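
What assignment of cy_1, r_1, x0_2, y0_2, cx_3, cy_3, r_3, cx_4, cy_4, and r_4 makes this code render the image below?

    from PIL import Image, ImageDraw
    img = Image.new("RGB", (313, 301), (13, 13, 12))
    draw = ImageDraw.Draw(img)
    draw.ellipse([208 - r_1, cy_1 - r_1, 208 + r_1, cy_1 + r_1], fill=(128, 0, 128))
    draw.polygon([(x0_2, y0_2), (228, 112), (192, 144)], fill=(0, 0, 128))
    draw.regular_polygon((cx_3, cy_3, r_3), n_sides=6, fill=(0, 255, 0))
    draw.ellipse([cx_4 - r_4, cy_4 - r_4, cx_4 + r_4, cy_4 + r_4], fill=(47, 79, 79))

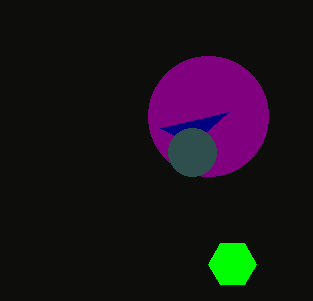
cy_1 = 116, r_1 = 60, x0_2 = 160, y0_2 = 128, cx_3 = 232, cy_3 = 264, r_3 = 24, cx_4 = 192, cy_4 = 152, r_4 = 24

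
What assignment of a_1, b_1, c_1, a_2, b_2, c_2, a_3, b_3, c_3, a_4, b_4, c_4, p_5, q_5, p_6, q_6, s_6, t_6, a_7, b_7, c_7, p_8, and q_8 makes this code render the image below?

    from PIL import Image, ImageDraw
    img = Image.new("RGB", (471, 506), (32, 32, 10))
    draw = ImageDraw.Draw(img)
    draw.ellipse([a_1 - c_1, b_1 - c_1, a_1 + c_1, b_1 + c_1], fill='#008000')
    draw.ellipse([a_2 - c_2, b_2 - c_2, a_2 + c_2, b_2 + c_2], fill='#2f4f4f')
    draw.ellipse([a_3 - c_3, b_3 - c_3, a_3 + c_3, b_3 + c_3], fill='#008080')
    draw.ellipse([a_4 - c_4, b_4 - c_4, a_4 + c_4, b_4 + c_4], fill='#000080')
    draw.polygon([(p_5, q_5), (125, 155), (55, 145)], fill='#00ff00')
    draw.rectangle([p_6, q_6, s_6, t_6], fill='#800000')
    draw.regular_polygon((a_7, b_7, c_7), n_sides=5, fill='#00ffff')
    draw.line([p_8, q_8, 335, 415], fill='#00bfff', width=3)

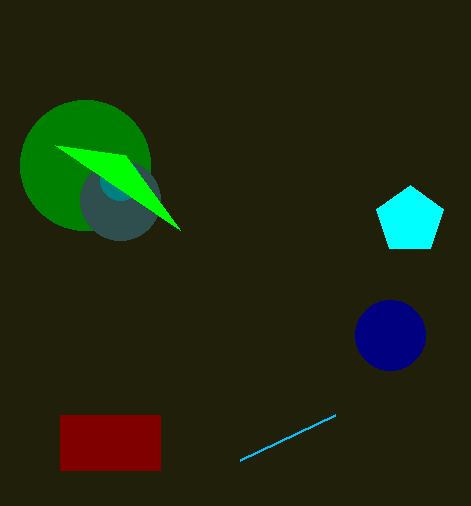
a_1 = 85, b_1 = 165, c_1 = 65, a_2 = 120, b_2 = 200, c_2 = 40, a_3 = 120, b_3 = 180, c_3 = 20, a_4 = 390, b_4 = 335, c_4 = 35, p_5 = 180, q_5 = 230, p_6 = 60, q_6 = 415, s_6 = 160, t_6 = 470, a_7 = 410, b_7 = 220, c_7 = 35, p_8 = 240, q_8 = 460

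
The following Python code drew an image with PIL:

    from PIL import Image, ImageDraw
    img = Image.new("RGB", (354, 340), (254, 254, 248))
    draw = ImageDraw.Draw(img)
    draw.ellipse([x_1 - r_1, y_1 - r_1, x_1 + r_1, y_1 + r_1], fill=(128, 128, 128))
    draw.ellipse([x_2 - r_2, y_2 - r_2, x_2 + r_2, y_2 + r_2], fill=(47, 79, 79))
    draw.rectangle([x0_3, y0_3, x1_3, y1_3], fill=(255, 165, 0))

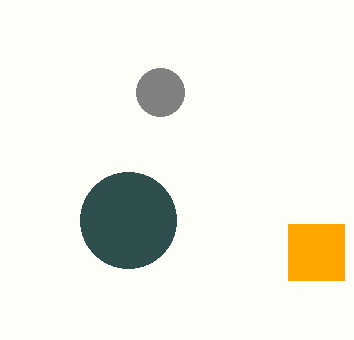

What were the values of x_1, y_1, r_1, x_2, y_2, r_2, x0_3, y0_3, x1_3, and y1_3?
x_1 = 160
y_1 = 92
r_1 = 24
x_2 = 128
y_2 = 220
r_2 = 48
x0_3 = 288
y0_3 = 224
x1_3 = 344
y1_3 = 280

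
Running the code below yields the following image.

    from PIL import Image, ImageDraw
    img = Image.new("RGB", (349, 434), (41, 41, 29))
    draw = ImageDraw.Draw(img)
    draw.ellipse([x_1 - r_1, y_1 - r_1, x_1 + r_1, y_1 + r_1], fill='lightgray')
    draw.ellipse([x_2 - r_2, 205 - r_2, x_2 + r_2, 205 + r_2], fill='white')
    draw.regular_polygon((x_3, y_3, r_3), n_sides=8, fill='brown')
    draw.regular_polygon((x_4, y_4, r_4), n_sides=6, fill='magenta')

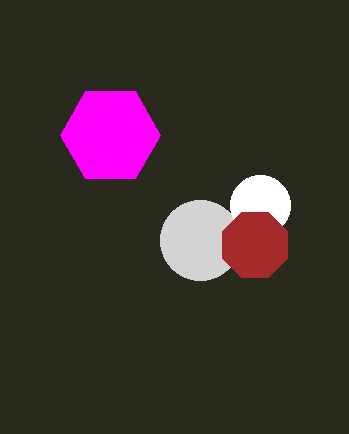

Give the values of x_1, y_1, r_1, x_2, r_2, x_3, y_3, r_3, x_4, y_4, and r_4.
x_1 = 200, y_1 = 240, r_1 = 40, x_2 = 260, r_2 = 30, x_3 = 255, y_3 = 245, r_3 = 35, x_4 = 110, y_4 = 135, r_4 = 50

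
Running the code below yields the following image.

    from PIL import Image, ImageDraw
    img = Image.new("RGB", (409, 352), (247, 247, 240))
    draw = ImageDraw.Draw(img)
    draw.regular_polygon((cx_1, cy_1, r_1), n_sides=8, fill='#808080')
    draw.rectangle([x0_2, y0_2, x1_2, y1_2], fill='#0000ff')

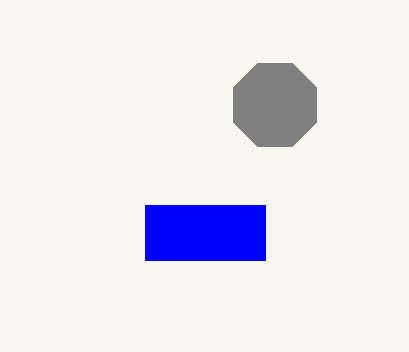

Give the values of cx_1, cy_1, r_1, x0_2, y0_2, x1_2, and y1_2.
cx_1 = 275
cy_1 = 105
r_1 = 45
x0_2 = 145
y0_2 = 205
x1_2 = 265
y1_2 = 260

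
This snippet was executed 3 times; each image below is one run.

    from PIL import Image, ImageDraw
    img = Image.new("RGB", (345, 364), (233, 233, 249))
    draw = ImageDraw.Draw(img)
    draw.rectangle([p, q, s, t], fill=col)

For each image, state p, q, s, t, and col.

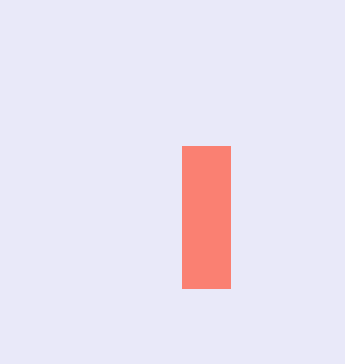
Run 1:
p = 182
q = 146
s = 230
t = 288
col = 'salmon'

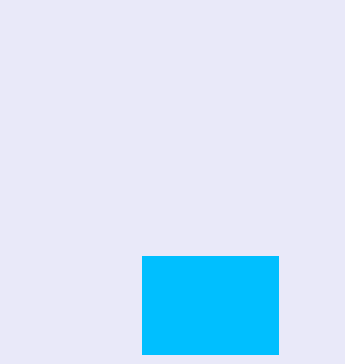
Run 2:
p = 142
q = 256
s = 278
t = 354
col = 'deepskyblue'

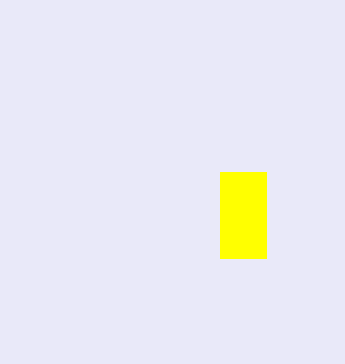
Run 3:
p = 220, q = 172, s = 266, t = 258, col = 'yellow'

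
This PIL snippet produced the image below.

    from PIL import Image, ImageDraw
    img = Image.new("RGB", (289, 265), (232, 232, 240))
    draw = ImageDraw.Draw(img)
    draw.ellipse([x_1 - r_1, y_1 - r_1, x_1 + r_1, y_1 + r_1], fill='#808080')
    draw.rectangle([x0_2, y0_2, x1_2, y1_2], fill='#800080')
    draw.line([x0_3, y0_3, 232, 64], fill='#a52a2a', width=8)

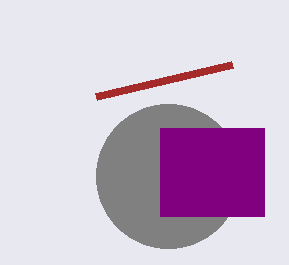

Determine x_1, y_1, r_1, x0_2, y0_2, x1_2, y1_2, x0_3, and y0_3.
x_1 = 168, y_1 = 176, r_1 = 72, x0_2 = 160, y0_2 = 128, x1_2 = 264, y1_2 = 216, x0_3 = 96, y0_3 = 96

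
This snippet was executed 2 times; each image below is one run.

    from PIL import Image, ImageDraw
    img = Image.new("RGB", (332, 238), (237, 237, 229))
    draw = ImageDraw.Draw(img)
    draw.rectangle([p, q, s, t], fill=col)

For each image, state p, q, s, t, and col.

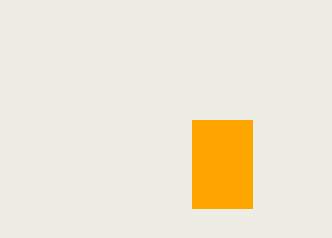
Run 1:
p = 192; q = 120; s = 252; t = 208; col = 'orange'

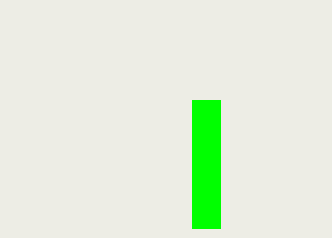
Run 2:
p = 192
q = 100
s = 220
t = 228
col = 'lime'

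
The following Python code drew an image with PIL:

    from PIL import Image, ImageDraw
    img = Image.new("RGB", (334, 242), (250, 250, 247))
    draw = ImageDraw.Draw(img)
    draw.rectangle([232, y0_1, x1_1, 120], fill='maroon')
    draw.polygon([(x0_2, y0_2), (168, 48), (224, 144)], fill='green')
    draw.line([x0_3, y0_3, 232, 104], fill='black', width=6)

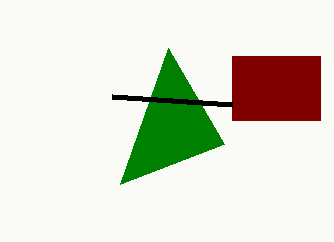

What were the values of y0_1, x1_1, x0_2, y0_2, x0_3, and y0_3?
y0_1 = 56, x1_1 = 320, x0_2 = 120, y0_2 = 184, x0_3 = 112, y0_3 = 96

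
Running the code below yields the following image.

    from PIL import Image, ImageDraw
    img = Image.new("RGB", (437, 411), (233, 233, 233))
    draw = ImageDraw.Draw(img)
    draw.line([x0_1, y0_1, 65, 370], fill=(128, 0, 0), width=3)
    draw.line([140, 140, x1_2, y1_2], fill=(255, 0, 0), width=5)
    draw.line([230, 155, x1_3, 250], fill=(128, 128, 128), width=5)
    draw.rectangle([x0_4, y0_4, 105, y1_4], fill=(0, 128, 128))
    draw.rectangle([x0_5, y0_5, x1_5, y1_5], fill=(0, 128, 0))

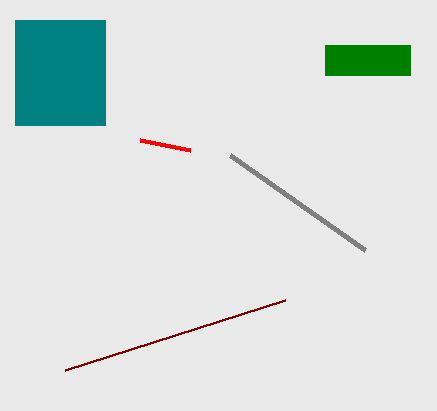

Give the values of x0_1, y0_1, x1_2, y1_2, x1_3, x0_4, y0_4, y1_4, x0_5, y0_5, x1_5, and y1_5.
x0_1 = 285, y0_1 = 300, x1_2 = 190, y1_2 = 150, x1_3 = 365, x0_4 = 15, y0_4 = 20, y1_4 = 125, x0_5 = 325, y0_5 = 45, x1_5 = 410, y1_5 = 75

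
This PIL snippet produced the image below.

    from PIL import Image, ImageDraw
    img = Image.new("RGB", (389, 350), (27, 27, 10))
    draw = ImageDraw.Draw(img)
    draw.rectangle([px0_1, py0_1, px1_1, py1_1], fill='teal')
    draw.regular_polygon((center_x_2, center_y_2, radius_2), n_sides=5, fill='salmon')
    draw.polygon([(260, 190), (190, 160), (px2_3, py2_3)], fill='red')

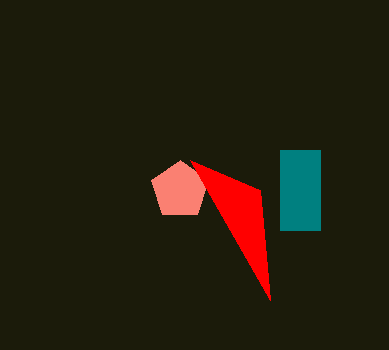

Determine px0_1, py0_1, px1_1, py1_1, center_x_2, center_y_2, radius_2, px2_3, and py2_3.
px0_1 = 280
py0_1 = 150
px1_1 = 320
py1_1 = 230
center_x_2 = 180
center_y_2 = 190
radius_2 = 30
px2_3 = 270
py2_3 = 300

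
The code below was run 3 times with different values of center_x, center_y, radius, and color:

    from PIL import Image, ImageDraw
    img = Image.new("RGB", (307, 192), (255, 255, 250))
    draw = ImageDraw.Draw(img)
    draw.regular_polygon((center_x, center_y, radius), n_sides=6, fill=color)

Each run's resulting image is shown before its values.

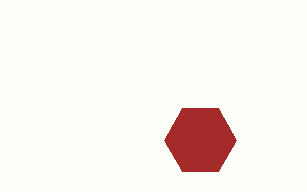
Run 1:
center_x = 200
center_y = 140
radius = 36
color = 'brown'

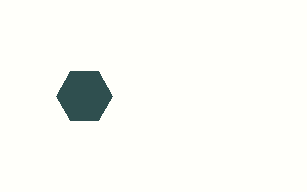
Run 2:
center_x = 84, center_y = 96, radius = 28, color = 'darkslategray'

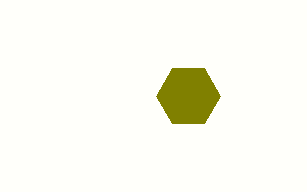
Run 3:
center_x = 188; center_y = 96; radius = 32; color = 'olive'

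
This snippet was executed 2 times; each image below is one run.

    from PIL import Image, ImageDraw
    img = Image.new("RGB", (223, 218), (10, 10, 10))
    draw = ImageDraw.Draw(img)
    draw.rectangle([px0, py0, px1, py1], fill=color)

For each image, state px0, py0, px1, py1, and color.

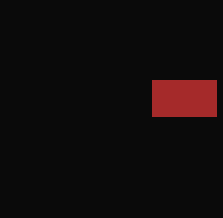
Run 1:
px0 = 152, py0 = 80, px1 = 216, py1 = 116, color = 'brown'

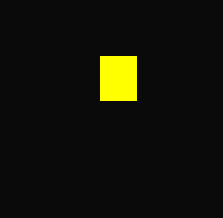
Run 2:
px0 = 100; py0 = 56; px1 = 136; py1 = 100; color = 'yellow'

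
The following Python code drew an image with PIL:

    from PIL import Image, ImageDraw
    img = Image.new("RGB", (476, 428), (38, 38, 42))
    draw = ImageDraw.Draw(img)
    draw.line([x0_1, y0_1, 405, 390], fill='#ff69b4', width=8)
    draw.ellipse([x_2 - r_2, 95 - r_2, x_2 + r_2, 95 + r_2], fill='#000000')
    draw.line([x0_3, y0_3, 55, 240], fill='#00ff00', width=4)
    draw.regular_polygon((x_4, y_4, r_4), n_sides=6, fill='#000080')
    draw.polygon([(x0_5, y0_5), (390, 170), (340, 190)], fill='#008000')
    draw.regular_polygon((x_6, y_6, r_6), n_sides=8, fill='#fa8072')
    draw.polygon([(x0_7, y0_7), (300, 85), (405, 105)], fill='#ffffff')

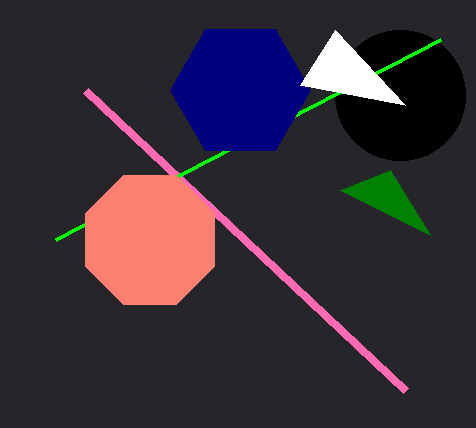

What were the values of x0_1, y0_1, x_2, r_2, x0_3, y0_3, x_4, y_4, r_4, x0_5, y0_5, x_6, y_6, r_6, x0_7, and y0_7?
x0_1 = 85; y0_1 = 90; x_2 = 400; r_2 = 65; x0_3 = 440; y0_3 = 40; x_4 = 240; y_4 = 90; r_4 = 70; x0_5 = 430; y0_5 = 235; x_6 = 150; y_6 = 240; r_6 = 70; x0_7 = 335; y0_7 = 30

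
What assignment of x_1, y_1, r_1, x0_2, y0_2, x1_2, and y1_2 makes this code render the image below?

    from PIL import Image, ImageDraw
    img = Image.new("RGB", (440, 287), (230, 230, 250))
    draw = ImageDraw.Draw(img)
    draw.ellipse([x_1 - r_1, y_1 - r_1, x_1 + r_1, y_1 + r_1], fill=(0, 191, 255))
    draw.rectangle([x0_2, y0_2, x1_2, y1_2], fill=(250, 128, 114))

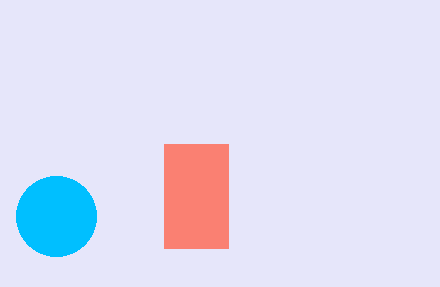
x_1 = 56, y_1 = 216, r_1 = 40, x0_2 = 164, y0_2 = 144, x1_2 = 228, y1_2 = 248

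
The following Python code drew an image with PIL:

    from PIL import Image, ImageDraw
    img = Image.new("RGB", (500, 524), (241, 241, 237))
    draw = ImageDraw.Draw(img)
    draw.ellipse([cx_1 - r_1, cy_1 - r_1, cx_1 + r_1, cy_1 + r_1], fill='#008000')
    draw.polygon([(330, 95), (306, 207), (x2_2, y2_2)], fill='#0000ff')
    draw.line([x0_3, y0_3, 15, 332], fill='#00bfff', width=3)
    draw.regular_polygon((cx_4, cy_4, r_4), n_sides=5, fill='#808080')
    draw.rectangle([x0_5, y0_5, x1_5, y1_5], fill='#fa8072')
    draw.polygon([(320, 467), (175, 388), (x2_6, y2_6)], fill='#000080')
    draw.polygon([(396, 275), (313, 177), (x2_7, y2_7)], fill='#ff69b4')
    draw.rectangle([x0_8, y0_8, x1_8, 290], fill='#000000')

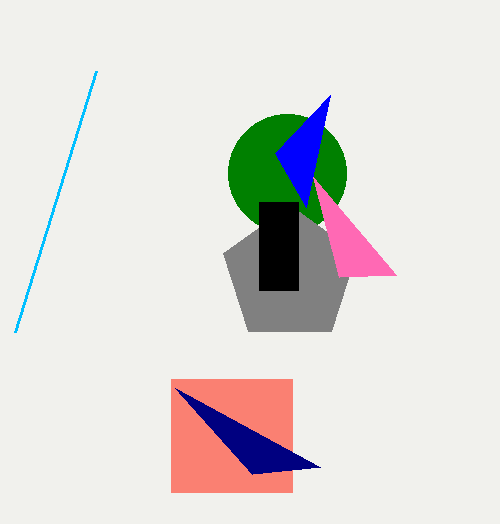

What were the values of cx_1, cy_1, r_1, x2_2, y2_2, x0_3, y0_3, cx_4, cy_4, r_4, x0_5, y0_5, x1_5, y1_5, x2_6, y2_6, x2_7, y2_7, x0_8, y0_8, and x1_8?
cx_1 = 287; cy_1 = 173; r_1 = 59; x2_2 = 275; y2_2 = 153; x0_3 = 96; y0_3 = 71; cx_4 = 290; cy_4 = 275; r_4 = 70; x0_5 = 171; y0_5 = 379; x1_5 = 292; y1_5 = 492; x2_6 = 252; y2_6 = 474; x2_7 = 339; y2_7 = 277; x0_8 = 259; y0_8 = 202; x1_8 = 298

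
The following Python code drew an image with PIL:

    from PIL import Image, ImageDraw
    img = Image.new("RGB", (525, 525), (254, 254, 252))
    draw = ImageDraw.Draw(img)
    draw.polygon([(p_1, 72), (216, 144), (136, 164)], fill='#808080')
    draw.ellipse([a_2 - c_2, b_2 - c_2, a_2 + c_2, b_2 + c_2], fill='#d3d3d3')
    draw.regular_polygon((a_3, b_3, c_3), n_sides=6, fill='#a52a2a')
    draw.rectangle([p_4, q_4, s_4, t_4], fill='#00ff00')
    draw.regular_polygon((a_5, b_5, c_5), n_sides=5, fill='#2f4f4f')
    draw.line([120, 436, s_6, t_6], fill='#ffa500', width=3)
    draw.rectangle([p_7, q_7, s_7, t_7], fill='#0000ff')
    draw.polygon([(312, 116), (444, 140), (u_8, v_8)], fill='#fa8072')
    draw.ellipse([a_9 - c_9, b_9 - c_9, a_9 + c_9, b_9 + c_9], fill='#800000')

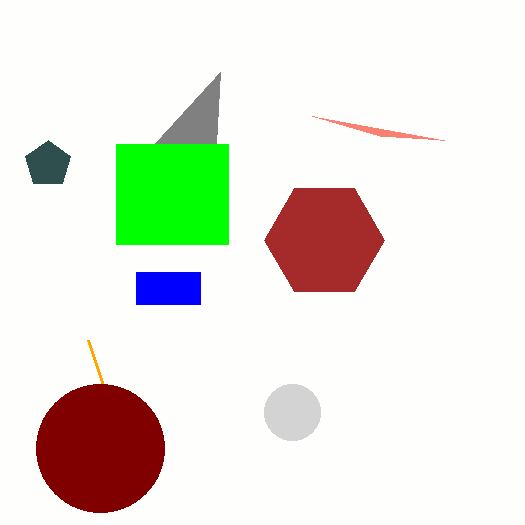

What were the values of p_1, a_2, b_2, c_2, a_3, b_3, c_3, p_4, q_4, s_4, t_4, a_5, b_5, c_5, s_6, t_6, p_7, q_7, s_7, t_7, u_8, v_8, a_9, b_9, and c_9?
p_1 = 220
a_2 = 292
b_2 = 412
c_2 = 28
a_3 = 324
b_3 = 240
c_3 = 60
p_4 = 116
q_4 = 144
s_4 = 228
t_4 = 244
a_5 = 48
b_5 = 164
c_5 = 24
s_6 = 88
t_6 = 340
p_7 = 136
q_7 = 272
s_7 = 200
t_7 = 304
u_8 = 380
v_8 = 136
a_9 = 100
b_9 = 448
c_9 = 64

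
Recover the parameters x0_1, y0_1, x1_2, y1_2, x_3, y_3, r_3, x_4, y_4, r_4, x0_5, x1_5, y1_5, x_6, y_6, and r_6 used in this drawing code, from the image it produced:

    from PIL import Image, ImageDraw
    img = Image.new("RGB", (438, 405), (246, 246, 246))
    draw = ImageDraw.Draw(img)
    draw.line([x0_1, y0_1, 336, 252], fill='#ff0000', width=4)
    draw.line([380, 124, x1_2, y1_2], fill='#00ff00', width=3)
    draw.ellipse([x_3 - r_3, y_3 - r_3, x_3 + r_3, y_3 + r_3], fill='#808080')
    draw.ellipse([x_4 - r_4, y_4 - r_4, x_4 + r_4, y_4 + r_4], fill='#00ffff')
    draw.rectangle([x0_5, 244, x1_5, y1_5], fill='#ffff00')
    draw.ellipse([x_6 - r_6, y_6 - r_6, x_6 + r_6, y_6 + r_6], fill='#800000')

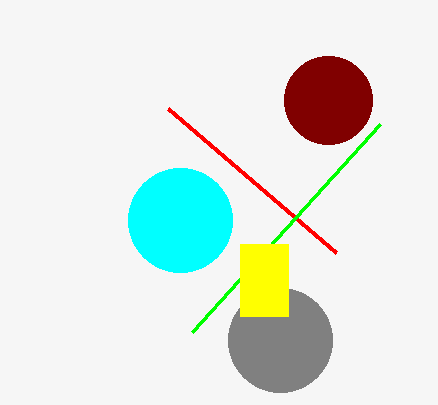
x0_1 = 168; y0_1 = 108; x1_2 = 192; y1_2 = 332; x_3 = 280; y_3 = 340; r_3 = 52; x_4 = 180; y_4 = 220; r_4 = 52; x0_5 = 240; x1_5 = 288; y1_5 = 316; x_6 = 328; y_6 = 100; r_6 = 44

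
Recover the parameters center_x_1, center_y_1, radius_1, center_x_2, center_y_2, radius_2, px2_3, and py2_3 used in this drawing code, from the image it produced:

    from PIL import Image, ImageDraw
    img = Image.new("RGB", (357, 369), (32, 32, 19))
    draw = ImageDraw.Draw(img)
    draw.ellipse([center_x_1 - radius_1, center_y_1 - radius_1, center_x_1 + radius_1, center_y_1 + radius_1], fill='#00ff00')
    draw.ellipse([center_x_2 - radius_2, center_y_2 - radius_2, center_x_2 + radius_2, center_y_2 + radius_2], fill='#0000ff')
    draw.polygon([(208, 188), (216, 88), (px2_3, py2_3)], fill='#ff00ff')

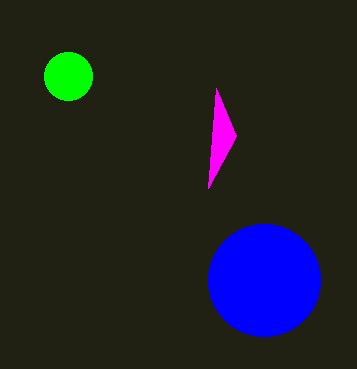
center_x_1 = 68
center_y_1 = 76
radius_1 = 24
center_x_2 = 264
center_y_2 = 280
radius_2 = 56
px2_3 = 236
py2_3 = 136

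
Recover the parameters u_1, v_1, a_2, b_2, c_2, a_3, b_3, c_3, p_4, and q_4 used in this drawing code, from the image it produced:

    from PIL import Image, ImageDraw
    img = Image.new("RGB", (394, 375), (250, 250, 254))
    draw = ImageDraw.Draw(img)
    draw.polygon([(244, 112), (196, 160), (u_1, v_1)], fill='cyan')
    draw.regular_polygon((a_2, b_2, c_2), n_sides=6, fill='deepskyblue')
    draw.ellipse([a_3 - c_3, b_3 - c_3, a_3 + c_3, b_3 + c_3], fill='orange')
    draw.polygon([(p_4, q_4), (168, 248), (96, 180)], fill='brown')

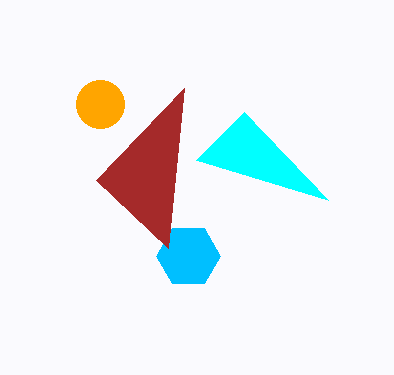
u_1 = 328
v_1 = 200
a_2 = 188
b_2 = 256
c_2 = 32
a_3 = 100
b_3 = 104
c_3 = 24
p_4 = 184
q_4 = 88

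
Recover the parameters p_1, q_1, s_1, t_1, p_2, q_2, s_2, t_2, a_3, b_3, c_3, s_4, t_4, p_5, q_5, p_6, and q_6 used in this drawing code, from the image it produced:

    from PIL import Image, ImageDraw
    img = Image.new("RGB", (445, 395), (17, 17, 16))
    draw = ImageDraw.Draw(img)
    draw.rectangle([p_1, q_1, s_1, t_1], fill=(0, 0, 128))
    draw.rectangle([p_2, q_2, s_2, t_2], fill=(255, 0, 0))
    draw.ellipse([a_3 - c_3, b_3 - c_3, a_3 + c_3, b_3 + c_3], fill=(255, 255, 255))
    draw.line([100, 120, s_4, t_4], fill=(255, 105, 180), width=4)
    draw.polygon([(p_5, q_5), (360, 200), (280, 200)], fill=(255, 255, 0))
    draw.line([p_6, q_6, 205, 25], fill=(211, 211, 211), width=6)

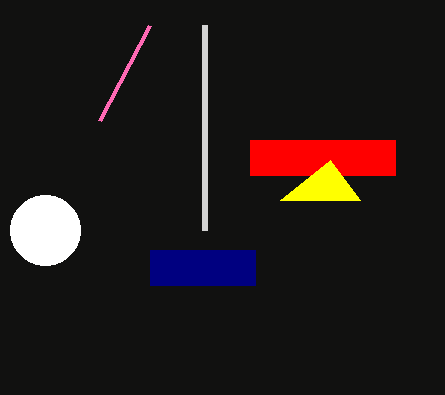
p_1 = 150, q_1 = 250, s_1 = 255, t_1 = 285, p_2 = 250, q_2 = 140, s_2 = 395, t_2 = 175, a_3 = 45, b_3 = 230, c_3 = 35, s_4 = 150, t_4 = 25, p_5 = 330, q_5 = 160, p_6 = 205, q_6 = 230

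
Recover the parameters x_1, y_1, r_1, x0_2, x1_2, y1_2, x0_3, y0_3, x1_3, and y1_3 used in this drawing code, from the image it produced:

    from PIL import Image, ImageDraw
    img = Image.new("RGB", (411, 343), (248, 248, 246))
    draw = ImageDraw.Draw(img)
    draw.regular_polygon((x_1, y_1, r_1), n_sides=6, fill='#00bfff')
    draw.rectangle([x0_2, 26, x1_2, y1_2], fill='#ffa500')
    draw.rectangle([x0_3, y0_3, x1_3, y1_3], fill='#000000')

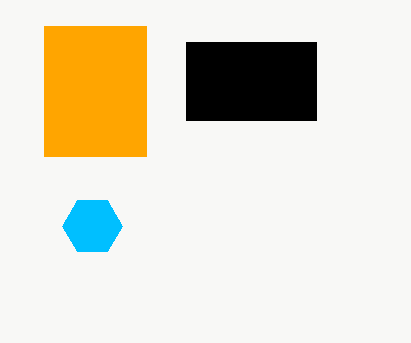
x_1 = 92
y_1 = 226
r_1 = 30
x0_2 = 44
x1_2 = 146
y1_2 = 156
x0_3 = 186
y0_3 = 42
x1_3 = 316
y1_3 = 120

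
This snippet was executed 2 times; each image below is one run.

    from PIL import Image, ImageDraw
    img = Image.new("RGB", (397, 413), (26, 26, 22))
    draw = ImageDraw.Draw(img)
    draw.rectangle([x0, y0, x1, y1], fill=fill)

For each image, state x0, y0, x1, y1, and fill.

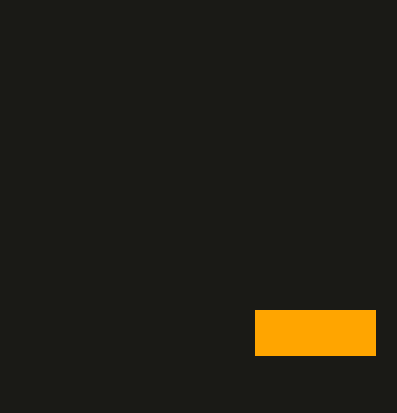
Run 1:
x0 = 255
y0 = 310
x1 = 375
y1 = 355
fill = 'orange'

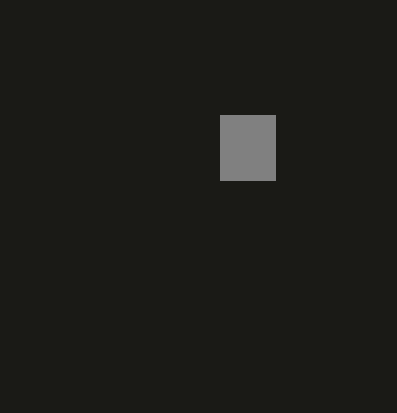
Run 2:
x0 = 220
y0 = 115
x1 = 275
y1 = 180
fill = 'gray'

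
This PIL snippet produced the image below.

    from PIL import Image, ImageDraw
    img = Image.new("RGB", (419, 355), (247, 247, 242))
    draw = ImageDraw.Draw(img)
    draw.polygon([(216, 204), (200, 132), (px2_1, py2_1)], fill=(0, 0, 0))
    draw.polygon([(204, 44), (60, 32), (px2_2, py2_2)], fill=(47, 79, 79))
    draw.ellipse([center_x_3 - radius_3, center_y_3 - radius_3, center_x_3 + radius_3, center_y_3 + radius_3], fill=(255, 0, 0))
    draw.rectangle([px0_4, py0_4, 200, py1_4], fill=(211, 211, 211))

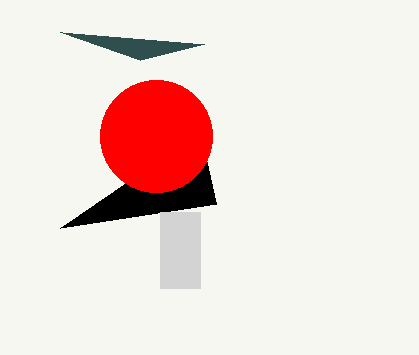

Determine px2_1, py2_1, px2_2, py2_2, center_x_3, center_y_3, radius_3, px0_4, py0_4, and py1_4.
px2_1 = 60
py2_1 = 228
px2_2 = 140
py2_2 = 60
center_x_3 = 156
center_y_3 = 136
radius_3 = 56
px0_4 = 160
py0_4 = 212
py1_4 = 288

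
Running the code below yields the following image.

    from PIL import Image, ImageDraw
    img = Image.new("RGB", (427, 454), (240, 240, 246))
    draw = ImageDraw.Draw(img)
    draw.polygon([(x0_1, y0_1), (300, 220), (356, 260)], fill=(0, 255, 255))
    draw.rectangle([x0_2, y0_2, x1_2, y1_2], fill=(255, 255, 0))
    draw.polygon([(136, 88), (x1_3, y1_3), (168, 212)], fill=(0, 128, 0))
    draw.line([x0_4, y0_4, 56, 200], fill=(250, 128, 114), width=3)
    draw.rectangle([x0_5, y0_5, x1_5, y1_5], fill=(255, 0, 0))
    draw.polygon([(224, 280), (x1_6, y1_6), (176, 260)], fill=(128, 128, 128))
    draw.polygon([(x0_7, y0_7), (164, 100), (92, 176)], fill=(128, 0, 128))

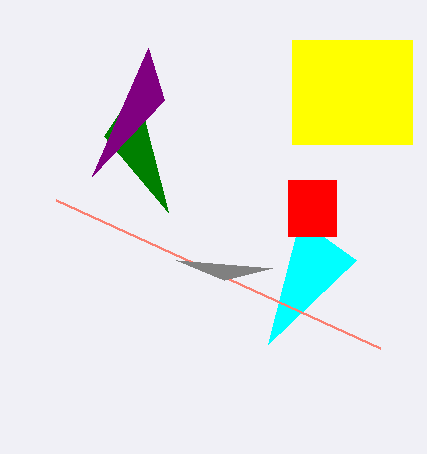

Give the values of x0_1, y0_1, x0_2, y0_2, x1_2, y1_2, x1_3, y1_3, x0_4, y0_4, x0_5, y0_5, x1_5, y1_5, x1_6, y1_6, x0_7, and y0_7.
x0_1 = 268
y0_1 = 344
x0_2 = 292
y0_2 = 40
x1_2 = 412
y1_2 = 144
x1_3 = 104
y1_3 = 136
x0_4 = 380
y0_4 = 348
x0_5 = 288
y0_5 = 180
x1_5 = 336
y1_5 = 236
x1_6 = 272
y1_6 = 268
x0_7 = 148
y0_7 = 48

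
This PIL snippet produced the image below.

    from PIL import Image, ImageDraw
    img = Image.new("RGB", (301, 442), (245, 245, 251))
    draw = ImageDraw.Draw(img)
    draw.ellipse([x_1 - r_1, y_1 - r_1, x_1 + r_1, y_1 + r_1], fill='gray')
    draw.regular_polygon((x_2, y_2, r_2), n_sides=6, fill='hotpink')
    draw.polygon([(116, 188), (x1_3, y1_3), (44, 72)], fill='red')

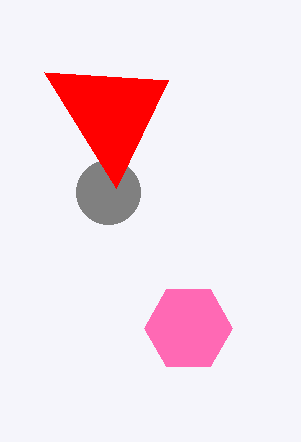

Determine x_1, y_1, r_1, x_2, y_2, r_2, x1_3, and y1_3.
x_1 = 108
y_1 = 192
r_1 = 32
x_2 = 188
y_2 = 328
r_2 = 44
x1_3 = 168
y1_3 = 80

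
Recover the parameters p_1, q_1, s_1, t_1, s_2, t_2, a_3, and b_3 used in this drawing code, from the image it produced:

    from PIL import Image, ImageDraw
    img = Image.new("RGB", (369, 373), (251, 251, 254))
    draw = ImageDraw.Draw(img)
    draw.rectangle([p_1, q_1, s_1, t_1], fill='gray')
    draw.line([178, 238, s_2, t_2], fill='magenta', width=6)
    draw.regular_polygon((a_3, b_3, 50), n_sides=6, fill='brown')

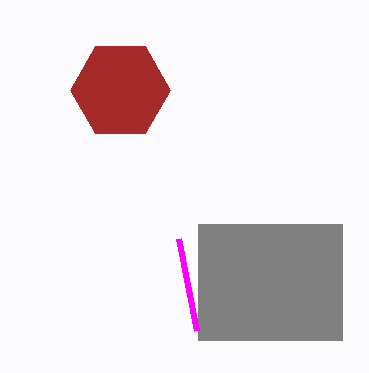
p_1 = 198, q_1 = 224, s_1 = 342, t_1 = 340, s_2 = 196, t_2 = 330, a_3 = 120, b_3 = 90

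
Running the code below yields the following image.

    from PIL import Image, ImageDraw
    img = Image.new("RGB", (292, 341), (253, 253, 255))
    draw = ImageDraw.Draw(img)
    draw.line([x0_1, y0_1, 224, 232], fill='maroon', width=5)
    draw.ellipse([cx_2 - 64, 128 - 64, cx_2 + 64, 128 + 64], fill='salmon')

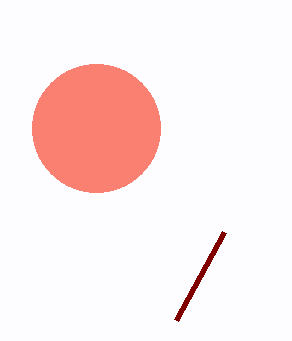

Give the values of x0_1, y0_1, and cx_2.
x0_1 = 176
y0_1 = 320
cx_2 = 96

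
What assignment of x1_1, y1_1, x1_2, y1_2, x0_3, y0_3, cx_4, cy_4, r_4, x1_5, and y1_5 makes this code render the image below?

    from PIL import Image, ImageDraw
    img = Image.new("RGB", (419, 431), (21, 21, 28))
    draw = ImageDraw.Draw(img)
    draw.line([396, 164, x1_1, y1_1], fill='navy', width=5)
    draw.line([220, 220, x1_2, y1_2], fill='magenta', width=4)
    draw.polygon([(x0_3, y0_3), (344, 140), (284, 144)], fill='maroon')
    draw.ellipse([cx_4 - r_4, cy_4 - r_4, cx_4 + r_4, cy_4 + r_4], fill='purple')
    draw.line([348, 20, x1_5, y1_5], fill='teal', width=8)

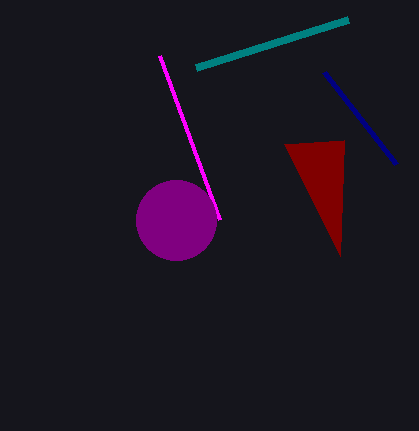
x1_1 = 324
y1_1 = 72
x1_2 = 160
y1_2 = 56
x0_3 = 340
y0_3 = 256
cx_4 = 176
cy_4 = 220
r_4 = 40
x1_5 = 196
y1_5 = 68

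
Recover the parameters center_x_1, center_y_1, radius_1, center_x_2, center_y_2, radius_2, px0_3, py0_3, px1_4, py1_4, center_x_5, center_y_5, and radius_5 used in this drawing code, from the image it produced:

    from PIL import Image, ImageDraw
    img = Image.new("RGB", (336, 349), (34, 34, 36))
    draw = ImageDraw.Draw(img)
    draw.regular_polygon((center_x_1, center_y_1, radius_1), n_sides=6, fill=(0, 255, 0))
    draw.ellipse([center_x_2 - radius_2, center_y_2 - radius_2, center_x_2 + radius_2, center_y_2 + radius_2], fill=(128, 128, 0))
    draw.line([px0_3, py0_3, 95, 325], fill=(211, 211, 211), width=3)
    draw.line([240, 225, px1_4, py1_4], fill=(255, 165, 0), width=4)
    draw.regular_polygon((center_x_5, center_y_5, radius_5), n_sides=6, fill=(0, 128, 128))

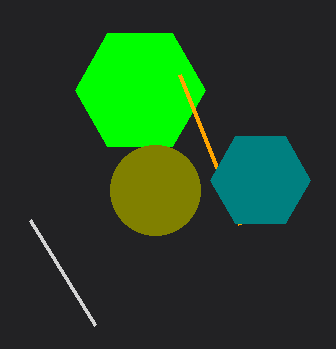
center_x_1 = 140, center_y_1 = 90, radius_1 = 65, center_x_2 = 155, center_y_2 = 190, radius_2 = 45, px0_3 = 30, py0_3 = 220, px1_4 = 180, py1_4 = 75, center_x_5 = 260, center_y_5 = 180, radius_5 = 50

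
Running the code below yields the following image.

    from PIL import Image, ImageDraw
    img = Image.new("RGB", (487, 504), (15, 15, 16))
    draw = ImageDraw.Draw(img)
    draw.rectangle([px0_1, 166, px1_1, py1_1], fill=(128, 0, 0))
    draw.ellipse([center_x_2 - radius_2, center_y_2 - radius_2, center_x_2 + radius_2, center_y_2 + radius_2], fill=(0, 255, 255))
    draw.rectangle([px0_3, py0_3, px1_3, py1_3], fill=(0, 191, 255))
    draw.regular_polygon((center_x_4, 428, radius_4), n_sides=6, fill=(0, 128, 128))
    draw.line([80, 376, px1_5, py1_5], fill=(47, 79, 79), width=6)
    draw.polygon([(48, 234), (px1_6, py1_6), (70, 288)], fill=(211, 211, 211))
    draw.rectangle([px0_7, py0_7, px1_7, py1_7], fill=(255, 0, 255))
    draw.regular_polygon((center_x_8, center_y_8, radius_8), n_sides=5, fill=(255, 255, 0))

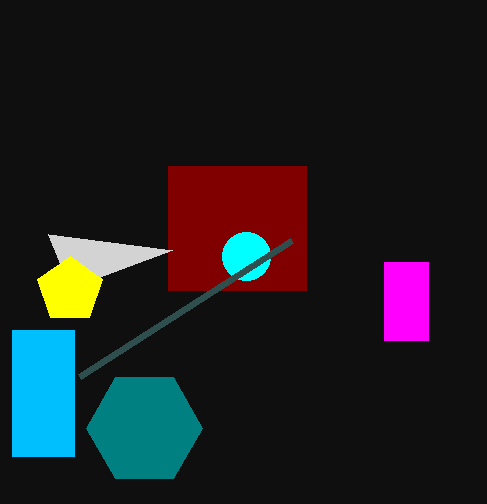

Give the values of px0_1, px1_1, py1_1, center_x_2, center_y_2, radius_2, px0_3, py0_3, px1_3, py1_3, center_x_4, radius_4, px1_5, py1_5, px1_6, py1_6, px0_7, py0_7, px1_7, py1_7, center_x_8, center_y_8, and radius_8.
px0_1 = 168; px1_1 = 306; py1_1 = 290; center_x_2 = 246; center_y_2 = 256; radius_2 = 24; px0_3 = 12; py0_3 = 330; px1_3 = 74; py1_3 = 456; center_x_4 = 144; radius_4 = 58; px1_5 = 292; py1_5 = 240; px1_6 = 172; py1_6 = 250; px0_7 = 384; py0_7 = 262; px1_7 = 428; py1_7 = 340; center_x_8 = 70; center_y_8 = 290; radius_8 = 34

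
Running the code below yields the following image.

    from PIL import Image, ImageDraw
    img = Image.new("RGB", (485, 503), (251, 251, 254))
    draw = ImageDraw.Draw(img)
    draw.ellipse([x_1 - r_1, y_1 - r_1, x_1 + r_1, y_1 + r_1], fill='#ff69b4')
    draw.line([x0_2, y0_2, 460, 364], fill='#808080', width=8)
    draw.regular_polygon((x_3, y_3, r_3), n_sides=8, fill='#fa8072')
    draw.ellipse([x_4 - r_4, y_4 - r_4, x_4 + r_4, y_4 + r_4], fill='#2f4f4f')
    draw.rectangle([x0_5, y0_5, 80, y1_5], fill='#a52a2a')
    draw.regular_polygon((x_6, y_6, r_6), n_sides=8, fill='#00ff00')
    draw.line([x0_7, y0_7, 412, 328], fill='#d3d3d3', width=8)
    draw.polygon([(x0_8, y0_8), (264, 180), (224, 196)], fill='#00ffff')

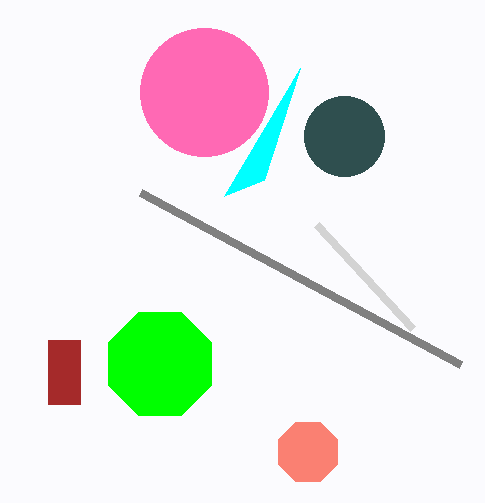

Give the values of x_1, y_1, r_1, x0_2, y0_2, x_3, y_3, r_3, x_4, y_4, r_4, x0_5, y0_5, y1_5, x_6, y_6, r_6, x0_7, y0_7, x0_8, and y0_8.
x_1 = 204, y_1 = 92, r_1 = 64, x0_2 = 140, y0_2 = 192, x_3 = 308, y_3 = 452, r_3 = 32, x_4 = 344, y_4 = 136, r_4 = 40, x0_5 = 48, y0_5 = 340, y1_5 = 404, x_6 = 160, y_6 = 364, r_6 = 56, x0_7 = 316, y0_7 = 224, x0_8 = 300, y0_8 = 68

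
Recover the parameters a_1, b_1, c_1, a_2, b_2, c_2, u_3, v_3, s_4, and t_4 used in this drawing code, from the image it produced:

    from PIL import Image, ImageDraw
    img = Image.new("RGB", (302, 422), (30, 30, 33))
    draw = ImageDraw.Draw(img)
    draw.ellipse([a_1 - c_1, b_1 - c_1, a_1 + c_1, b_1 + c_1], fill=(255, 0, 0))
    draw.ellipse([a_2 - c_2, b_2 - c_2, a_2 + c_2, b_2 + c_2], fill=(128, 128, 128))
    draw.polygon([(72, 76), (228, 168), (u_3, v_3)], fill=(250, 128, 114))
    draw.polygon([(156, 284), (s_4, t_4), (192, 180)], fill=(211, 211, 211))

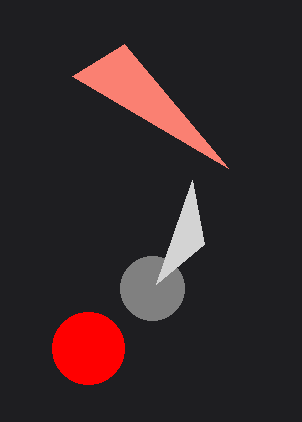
a_1 = 88
b_1 = 348
c_1 = 36
a_2 = 152
b_2 = 288
c_2 = 32
u_3 = 124
v_3 = 44
s_4 = 204
t_4 = 244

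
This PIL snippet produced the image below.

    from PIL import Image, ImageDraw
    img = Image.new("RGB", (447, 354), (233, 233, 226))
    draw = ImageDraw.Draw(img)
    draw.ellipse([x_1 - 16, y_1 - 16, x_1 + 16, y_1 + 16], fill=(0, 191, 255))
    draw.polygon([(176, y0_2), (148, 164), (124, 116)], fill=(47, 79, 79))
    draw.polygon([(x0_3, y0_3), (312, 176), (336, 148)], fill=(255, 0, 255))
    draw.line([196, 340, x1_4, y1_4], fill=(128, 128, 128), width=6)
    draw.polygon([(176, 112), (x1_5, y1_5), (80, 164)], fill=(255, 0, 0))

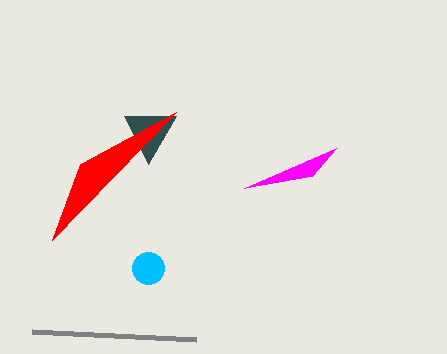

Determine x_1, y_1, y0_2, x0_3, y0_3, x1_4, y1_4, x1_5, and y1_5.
x_1 = 148; y_1 = 268; y0_2 = 116; x0_3 = 244; y0_3 = 188; x1_4 = 32; y1_4 = 332; x1_5 = 52; y1_5 = 240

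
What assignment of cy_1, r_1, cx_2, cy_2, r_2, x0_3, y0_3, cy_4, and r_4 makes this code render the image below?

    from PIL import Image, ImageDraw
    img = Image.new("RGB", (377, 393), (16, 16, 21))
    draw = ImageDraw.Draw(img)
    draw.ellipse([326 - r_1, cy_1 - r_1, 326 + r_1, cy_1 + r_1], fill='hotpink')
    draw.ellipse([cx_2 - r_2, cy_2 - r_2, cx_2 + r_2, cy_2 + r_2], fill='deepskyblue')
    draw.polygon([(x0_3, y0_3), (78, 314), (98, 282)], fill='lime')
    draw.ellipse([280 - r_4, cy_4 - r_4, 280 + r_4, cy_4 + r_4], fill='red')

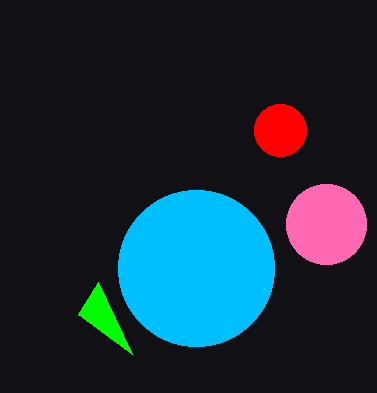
cy_1 = 224; r_1 = 40; cx_2 = 196; cy_2 = 268; r_2 = 78; x0_3 = 132; y0_3 = 354; cy_4 = 130; r_4 = 26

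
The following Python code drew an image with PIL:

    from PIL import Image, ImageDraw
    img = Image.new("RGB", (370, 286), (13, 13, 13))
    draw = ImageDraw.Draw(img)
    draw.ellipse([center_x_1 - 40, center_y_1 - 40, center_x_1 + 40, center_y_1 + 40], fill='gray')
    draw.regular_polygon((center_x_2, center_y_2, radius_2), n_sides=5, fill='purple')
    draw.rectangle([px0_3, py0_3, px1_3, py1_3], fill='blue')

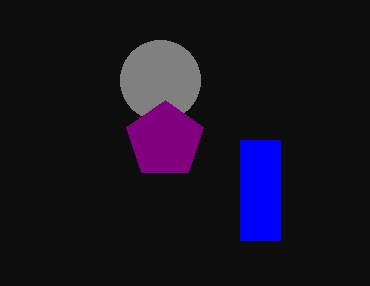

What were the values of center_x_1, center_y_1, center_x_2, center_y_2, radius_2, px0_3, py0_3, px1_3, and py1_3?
center_x_1 = 160, center_y_1 = 80, center_x_2 = 165, center_y_2 = 140, radius_2 = 40, px0_3 = 240, py0_3 = 140, px1_3 = 280, py1_3 = 240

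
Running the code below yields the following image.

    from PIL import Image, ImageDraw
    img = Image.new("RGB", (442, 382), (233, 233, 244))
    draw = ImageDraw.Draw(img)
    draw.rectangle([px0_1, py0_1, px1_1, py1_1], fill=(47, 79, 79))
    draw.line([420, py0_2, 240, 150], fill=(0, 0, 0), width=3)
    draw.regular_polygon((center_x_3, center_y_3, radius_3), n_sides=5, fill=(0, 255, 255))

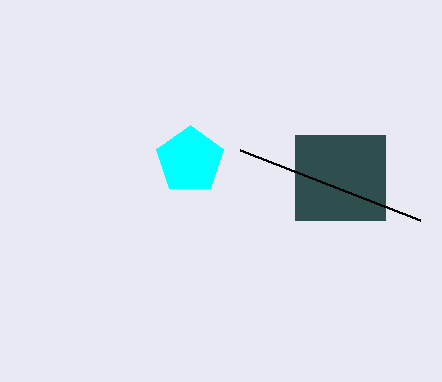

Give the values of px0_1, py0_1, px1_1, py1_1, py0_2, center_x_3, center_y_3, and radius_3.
px0_1 = 295; py0_1 = 135; px1_1 = 385; py1_1 = 220; py0_2 = 220; center_x_3 = 190; center_y_3 = 160; radius_3 = 35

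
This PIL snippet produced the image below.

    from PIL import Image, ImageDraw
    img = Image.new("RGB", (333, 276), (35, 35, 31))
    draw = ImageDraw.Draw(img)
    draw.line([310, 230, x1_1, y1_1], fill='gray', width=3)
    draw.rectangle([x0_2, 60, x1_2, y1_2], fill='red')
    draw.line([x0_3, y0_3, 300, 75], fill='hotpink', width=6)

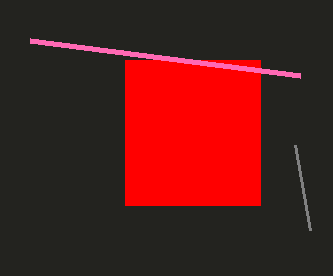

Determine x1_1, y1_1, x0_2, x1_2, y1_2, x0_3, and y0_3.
x1_1 = 295, y1_1 = 145, x0_2 = 125, x1_2 = 260, y1_2 = 205, x0_3 = 30, y0_3 = 40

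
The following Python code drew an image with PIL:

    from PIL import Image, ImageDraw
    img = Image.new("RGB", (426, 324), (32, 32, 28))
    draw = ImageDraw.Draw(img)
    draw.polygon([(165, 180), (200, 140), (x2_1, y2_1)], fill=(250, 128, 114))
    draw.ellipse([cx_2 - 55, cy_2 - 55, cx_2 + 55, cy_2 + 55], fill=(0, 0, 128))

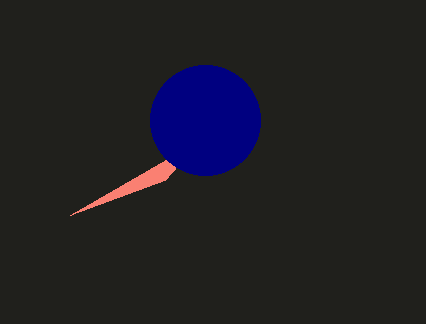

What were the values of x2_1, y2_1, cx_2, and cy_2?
x2_1 = 70; y2_1 = 215; cx_2 = 205; cy_2 = 120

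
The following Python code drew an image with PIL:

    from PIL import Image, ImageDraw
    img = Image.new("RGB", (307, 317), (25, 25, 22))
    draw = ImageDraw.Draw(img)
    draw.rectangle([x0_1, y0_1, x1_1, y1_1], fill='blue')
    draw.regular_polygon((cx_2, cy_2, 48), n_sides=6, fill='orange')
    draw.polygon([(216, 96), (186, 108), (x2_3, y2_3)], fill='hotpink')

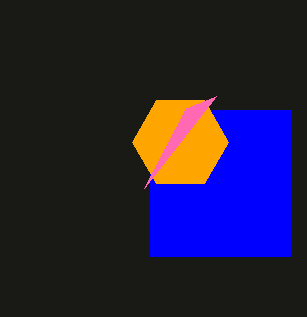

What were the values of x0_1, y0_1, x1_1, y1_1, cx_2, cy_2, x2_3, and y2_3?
x0_1 = 150
y0_1 = 110
x1_1 = 290
y1_1 = 256
cx_2 = 180
cy_2 = 142
x2_3 = 144
y2_3 = 188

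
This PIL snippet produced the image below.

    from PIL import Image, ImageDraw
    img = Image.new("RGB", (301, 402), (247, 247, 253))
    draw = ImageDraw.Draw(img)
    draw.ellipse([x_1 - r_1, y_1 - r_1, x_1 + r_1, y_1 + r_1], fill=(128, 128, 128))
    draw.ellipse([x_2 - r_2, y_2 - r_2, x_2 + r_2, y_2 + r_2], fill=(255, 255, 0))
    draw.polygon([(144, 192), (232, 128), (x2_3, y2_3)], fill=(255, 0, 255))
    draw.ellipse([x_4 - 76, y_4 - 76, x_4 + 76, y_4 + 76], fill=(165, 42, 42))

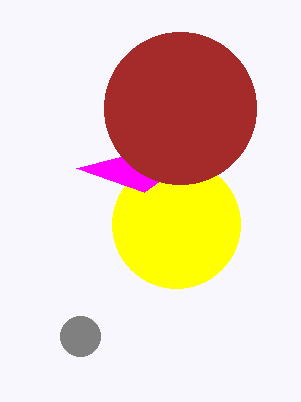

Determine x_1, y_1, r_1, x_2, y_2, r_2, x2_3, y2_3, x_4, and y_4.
x_1 = 80
y_1 = 336
r_1 = 20
x_2 = 176
y_2 = 224
r_2 = 64
x2_3 = 76
y2_3 = 168
x_4 = 180
y_4 = 108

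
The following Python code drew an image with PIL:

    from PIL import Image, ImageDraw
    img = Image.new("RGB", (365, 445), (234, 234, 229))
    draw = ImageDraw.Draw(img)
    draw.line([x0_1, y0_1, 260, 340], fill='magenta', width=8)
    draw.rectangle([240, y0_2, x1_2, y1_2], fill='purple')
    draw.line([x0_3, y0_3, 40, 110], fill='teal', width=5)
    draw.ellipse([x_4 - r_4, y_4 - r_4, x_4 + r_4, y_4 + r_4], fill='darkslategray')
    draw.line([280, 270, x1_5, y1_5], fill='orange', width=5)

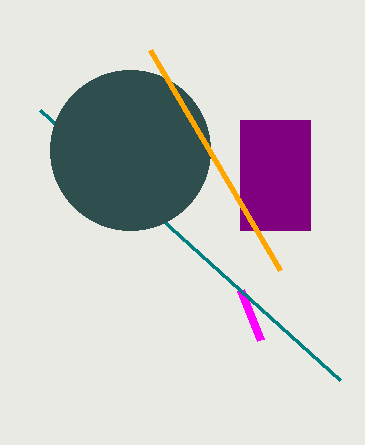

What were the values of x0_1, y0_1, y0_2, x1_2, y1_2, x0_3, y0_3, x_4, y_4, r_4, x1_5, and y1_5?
x0_1 = 240
y0_1 = 290
y0_2 = 120
x1_2 = 310
y1_2 = 230
x0_3 = 340
y0_3 = 380
x_4 = 130
y_4 = 150
r_4 = 80
x1_5 = 150
y1_5 = 50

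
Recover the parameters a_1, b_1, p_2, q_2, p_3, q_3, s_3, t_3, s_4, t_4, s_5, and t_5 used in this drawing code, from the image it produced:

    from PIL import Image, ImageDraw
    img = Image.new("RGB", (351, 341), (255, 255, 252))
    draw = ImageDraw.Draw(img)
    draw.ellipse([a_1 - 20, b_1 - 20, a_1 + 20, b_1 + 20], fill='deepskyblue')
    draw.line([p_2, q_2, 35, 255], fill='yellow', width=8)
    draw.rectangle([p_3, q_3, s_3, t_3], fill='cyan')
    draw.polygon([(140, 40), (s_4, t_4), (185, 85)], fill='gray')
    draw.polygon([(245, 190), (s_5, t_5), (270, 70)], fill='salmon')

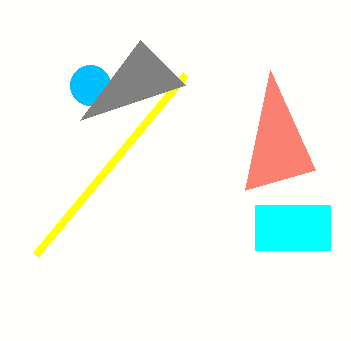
a_1 = 90; b_1 = 85; p_2 = 185; q_2 = 75; p_3 = 255; q_3 = 205; s_3 = 330; t_3 = 250; s_4 = 80; t_4 = 120; s_5 = 315; t_5 = 170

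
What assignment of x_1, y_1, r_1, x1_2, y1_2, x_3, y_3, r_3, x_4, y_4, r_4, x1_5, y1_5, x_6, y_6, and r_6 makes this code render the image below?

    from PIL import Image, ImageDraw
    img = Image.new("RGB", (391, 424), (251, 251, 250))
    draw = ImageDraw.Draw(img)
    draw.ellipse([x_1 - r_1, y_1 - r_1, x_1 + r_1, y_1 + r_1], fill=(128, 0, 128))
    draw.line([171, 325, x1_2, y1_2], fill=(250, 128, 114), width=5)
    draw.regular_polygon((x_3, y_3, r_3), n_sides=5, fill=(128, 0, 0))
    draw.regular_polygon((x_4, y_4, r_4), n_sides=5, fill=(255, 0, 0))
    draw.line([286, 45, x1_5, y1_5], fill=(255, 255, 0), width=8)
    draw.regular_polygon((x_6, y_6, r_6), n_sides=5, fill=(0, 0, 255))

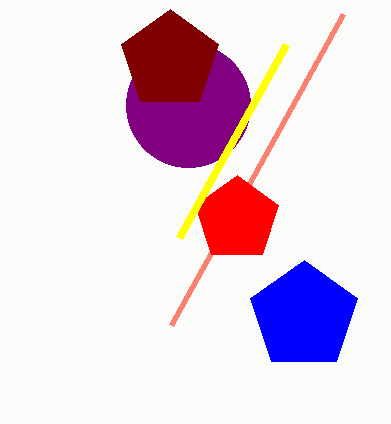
x_1 = 188
y_1 = 105
r_1 = 62
x1_2 = 343
y1_2 = 14
x_3 = 170
y_3 = 60
r_3 = 51
x_4 = 237
y_4 = 219
r_4 = 44
x1_5 = 179
y1_5 = 238
x_6 = 304
y_6 = 316
r_6 = 56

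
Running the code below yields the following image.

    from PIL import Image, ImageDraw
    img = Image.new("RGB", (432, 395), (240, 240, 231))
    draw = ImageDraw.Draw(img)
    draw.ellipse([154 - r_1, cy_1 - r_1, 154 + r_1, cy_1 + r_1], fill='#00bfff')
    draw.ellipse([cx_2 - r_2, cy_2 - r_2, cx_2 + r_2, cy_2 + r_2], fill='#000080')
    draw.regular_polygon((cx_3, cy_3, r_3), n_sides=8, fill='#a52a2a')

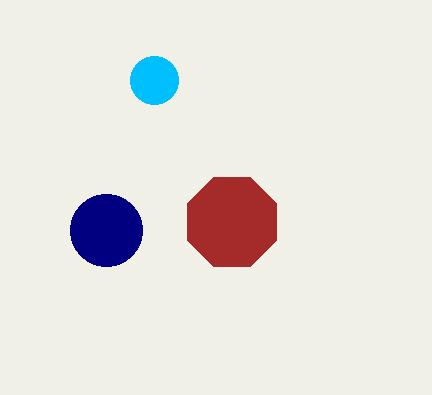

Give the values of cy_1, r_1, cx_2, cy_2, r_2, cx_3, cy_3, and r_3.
cy_1 = 80, r_1 = 24, cx_2 = 106, cy_2 = 230, r_2 = 36, cx_3 = 232, cy_3 = 222, r_3 = 48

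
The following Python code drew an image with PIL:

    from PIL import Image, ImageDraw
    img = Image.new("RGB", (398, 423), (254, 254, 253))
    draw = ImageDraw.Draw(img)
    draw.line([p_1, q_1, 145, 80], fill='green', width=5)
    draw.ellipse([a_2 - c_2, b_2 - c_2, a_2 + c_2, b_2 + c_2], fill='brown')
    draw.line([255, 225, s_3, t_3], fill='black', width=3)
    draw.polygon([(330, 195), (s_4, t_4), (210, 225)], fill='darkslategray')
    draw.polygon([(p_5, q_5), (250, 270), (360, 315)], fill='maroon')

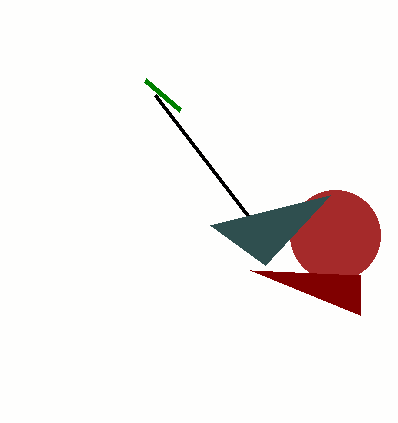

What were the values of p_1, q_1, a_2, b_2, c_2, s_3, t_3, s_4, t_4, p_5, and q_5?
p_1 = 180; q_1 = 110; a_2 = 335; b_2 = 235; c_2 = 45; s_3 = 155; t_3 = 95; s_4 = 265; t_4 = 265; p_5 = 360; q_5 = 275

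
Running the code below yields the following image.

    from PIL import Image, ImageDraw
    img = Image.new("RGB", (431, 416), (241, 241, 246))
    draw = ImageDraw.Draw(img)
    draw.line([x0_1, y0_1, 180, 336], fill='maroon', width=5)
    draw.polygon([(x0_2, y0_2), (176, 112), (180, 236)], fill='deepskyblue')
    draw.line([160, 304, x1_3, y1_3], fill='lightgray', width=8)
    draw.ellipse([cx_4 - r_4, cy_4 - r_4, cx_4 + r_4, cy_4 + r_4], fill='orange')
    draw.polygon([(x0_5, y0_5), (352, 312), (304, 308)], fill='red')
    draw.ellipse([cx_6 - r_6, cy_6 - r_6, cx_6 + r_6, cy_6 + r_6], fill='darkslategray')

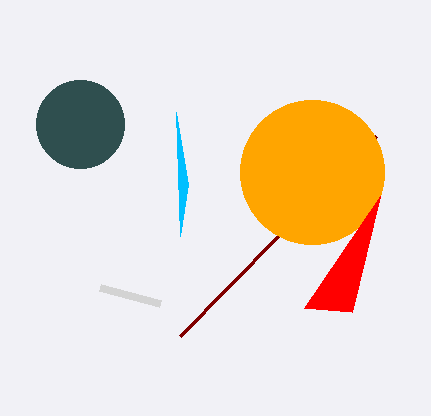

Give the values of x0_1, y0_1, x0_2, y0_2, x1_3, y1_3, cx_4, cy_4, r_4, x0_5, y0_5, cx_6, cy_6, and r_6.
x0_1 = 376, y0_1 = 136, x0_2 = 188, y0_2 = 184, x1_3 = 100, y1_3 = 288, cx_4 = 312, cy_4 = 172, r_4 = 72, x0_5 = 380, y0_5 = 196, cx_6 = 80, cy_6 = 124, r_6 = 44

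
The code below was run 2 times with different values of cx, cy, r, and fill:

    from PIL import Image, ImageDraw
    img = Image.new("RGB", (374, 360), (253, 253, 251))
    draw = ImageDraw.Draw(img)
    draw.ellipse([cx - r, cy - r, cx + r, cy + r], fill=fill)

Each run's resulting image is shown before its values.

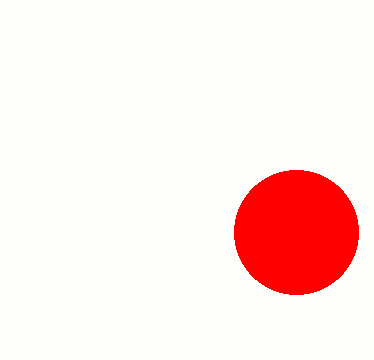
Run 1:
cx = 296; cy = 232; r = 62; fill = 'red'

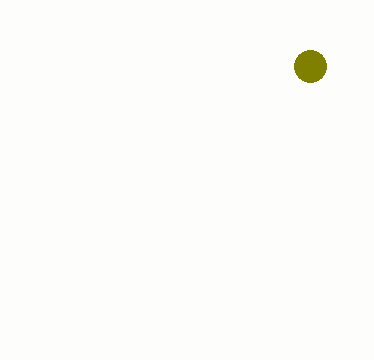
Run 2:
cx = 310, cy = 66, r = 16, fill = 'olive'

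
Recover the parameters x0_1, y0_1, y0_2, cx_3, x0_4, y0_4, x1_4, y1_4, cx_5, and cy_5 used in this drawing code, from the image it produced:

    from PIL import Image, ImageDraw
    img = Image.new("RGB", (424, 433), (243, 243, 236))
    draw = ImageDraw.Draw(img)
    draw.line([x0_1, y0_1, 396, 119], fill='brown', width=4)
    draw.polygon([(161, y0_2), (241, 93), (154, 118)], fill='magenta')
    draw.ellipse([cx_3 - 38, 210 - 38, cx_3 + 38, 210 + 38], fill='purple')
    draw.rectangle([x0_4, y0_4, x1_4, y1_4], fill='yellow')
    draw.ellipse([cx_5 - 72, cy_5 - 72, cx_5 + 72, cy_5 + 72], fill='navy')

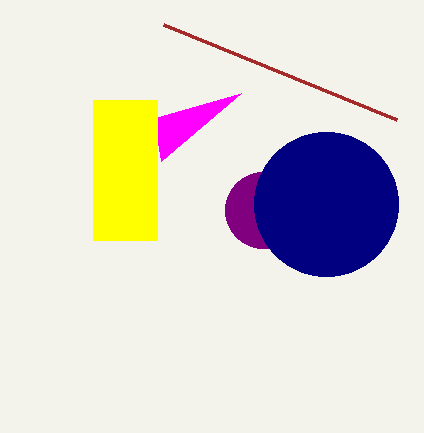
x0_1 = 163, y0_1 = 24, y0_2 = 161, cx_3 = 263, x0_4 = 93, y0_4 = 100, x1_4 = 157, y1_4 = 240, cx_5 = 326, cy_5 = 204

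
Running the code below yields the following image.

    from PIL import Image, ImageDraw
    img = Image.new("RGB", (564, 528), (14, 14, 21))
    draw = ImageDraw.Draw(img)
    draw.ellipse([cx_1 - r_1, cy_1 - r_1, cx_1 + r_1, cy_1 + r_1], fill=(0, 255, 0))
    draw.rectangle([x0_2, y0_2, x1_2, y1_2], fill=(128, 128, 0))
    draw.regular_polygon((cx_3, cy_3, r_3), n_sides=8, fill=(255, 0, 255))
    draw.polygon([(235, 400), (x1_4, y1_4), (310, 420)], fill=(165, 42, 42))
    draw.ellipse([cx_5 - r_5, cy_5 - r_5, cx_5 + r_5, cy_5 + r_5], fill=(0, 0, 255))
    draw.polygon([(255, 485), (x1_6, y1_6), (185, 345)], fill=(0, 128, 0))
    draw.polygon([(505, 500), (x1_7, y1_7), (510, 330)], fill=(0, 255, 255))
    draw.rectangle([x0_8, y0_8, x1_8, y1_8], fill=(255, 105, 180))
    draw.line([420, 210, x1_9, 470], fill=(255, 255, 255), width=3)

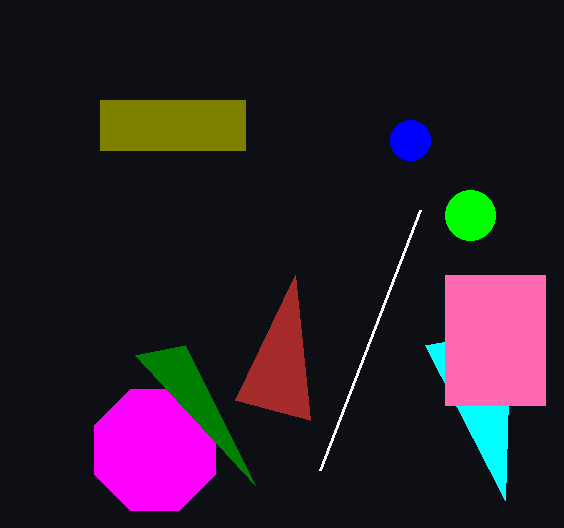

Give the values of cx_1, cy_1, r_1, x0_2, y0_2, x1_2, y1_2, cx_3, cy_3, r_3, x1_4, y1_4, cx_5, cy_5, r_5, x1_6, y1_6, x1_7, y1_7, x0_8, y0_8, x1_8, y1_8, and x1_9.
cx_1 = 470, cy_1 = 215, r_1 = 25, x0_2 = 100, y0_2 = 100, x1_2 = 245, y1_2 = 150, cx_3 = 155, cy_3 = 450, r_3 = 65, x1_4 = 295, y1_4 = 275, cx_5 = 410, cy_5 = 140, r_5 = 20, x1_6 = 135, y1_6 = 355, x1_7 = 425, y1_7 = 345, x0_8 = 445, y0_8 = 275, x1_8 = 545, y1_8 = 405, x1_9 = 320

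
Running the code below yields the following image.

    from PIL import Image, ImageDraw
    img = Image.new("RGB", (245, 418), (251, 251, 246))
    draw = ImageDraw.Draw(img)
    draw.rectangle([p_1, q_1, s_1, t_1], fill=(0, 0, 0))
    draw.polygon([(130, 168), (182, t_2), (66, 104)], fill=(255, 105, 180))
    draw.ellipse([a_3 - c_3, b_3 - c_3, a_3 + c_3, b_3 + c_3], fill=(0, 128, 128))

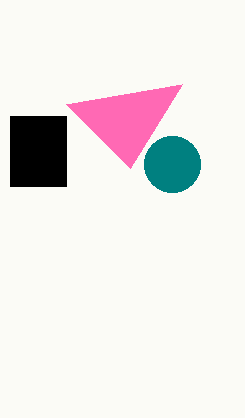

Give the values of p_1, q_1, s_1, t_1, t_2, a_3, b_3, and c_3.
p_1 = 10
q_1 = 116
s_1 = 66
t_1 = 186
t_2 = 84
a_3 = 172
b_3 = 164
c_3 = 28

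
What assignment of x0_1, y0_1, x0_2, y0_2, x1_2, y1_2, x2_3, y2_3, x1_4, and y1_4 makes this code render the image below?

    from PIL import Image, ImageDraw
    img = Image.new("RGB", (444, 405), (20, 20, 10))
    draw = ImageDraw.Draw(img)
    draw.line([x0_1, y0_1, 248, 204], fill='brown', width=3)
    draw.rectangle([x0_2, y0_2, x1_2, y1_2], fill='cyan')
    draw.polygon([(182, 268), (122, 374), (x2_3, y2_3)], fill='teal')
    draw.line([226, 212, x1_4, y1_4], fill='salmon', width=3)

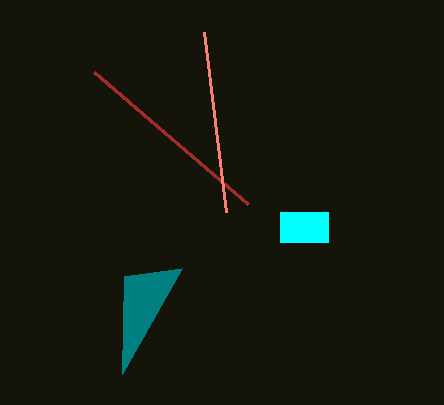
x0_1 = 94, y0_1 = 72, x0_2 = 280, y0_2 = 212, x1_2 = 328, y1_2 = 242, x2_3 = 124, y2_3 = 276, x1_4 = 204, y1_4 = 32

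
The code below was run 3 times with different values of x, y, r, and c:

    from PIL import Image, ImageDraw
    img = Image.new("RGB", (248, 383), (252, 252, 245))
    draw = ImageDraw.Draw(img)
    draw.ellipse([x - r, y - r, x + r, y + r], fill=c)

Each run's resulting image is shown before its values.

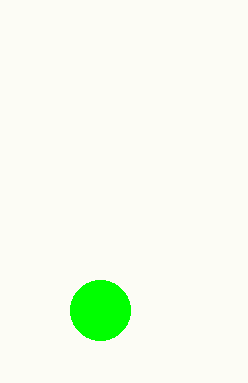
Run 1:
x = 100; y = 310; r = 30; c = 'lime'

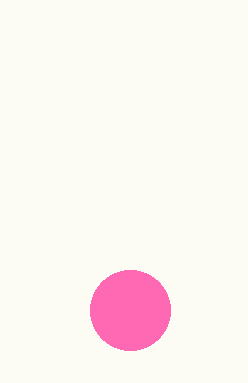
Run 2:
x = 130
y = 310
r = 40
c = 'hotpink'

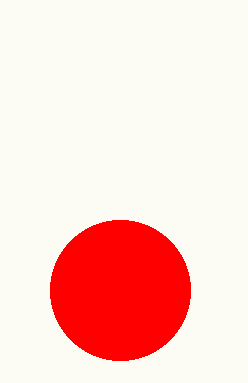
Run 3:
x = 120; y = 290; r = 70; c = 'red'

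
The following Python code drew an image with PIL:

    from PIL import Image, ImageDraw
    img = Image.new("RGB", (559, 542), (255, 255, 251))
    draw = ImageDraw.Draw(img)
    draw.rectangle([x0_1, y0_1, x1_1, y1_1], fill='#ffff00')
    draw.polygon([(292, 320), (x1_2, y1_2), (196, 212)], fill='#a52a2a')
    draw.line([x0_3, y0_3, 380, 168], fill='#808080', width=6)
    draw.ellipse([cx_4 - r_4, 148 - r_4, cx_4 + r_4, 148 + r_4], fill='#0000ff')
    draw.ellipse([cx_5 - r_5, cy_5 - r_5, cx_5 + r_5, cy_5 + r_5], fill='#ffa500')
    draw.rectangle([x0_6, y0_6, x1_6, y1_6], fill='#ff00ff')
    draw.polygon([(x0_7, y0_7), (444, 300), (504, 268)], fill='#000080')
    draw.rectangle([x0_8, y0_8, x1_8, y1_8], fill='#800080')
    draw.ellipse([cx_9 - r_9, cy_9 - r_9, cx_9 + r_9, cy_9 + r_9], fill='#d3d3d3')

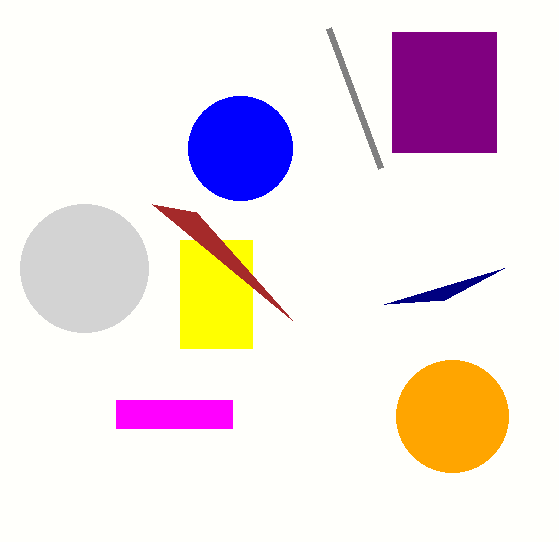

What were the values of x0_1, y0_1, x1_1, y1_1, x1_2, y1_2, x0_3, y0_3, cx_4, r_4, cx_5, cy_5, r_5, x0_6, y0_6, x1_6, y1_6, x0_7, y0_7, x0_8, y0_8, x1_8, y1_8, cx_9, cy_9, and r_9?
x0_1 = 180, y0_1 = 240, x1_1 = 252, y1_1 = 348, x1_2 = 152, y1_2 = 204, x0_3 = 328, y0_3 = 28, cx_4 = 240, r_4 = 52, cx_5 = 452, cy_5 = 416, r_5 = 56, x0_6 = 116, y0_6 = 400, x1_6 = 232, y1_6 = 428, x0_7 = 384, y0_7 = 304, x0_8 = 392, y0_8 = 32, x1_8 = 496, y1_8 = 152, cx_9 = 84, cy_9 = 268, r_9 = 64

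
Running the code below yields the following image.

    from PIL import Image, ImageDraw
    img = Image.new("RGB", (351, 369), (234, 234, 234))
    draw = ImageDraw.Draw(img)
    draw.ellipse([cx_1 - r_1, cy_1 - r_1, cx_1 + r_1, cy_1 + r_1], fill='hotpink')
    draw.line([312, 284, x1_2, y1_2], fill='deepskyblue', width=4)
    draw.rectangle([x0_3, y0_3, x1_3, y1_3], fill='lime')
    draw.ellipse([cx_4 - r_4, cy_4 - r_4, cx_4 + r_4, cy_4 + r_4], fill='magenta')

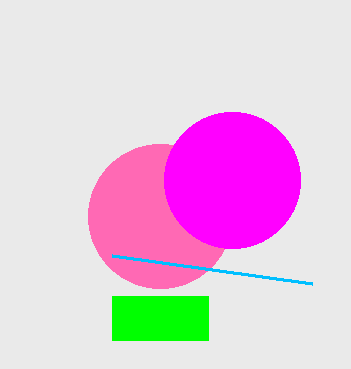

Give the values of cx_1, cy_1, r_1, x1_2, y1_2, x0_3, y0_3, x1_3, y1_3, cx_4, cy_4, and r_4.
cx_1 = 160
cy_1 = 216
r_1 = 72
x1_2 = 112
y1_2 = 256
x0_3 = 112
y0_3 = 296
x1_3 = 208
y1_3 = 340
cx_4 = 232
cy_4 = 180
r_4 = 68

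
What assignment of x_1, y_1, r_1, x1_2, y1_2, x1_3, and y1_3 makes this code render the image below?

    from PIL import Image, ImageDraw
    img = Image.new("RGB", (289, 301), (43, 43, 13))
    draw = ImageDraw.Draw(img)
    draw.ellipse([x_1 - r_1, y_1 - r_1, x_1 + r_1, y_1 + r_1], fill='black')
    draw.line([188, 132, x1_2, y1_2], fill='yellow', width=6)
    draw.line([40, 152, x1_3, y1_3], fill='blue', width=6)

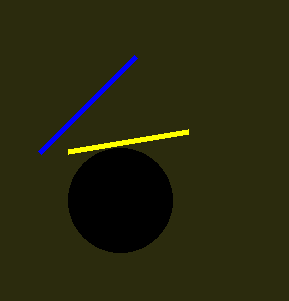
x_1 = 120, y_1 = 200, r_1 = 52, x1_2 = 68, y1_2 = 152, x1_3 = 136, y1_3 = 56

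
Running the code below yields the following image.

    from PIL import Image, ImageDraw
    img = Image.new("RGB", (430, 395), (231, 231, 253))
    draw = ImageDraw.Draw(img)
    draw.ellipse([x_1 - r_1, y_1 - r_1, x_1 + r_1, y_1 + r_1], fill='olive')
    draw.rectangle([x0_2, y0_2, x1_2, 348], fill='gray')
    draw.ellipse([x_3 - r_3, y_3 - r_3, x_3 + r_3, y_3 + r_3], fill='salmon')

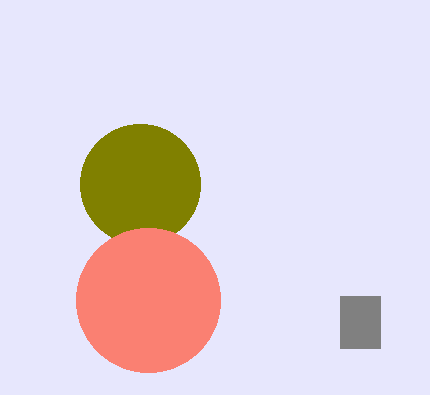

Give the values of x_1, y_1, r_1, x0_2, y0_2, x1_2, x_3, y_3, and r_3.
x_1 = 140, y_1 = 184, r_1 = 60, x0_2 = 340, y0_2 = 296, x1_2 = 380, x_3 = 148, y_3 = 300, r_3 = 72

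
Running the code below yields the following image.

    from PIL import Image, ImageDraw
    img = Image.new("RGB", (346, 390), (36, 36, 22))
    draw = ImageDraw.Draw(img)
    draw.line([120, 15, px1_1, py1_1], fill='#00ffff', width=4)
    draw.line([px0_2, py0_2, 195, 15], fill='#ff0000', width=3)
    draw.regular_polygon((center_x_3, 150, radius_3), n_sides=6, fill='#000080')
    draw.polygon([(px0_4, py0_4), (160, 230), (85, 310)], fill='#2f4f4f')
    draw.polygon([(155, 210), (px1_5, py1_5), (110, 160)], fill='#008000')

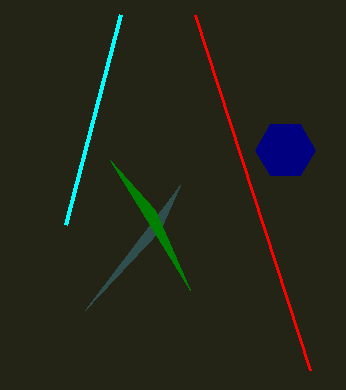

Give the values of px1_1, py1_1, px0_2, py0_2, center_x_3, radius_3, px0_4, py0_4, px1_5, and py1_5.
px1_1 = 65
py1_1 = 225
px0_2 = 310
py0_2 = 370
center_x_3 = 285
radius_3 = 30
px0_4 = 180
py0_4 = 185
px1_5 = 190
py1_5 = 290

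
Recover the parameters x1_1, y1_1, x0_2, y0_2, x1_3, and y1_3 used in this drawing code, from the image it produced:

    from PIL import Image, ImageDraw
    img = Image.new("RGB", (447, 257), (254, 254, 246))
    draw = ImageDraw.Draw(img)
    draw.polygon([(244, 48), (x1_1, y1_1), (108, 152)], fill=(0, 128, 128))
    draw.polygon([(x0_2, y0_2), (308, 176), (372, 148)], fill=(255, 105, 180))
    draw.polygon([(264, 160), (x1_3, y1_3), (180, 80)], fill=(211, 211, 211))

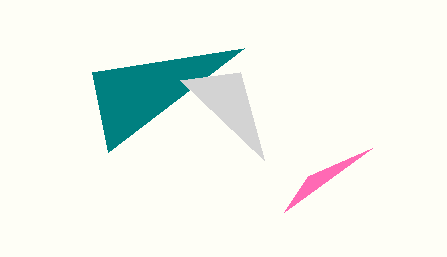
x1_1 = 92; y1_1 = 72; x0_2 = 284; y0_2 = 212; x1_3 = 240; y1_3 = 72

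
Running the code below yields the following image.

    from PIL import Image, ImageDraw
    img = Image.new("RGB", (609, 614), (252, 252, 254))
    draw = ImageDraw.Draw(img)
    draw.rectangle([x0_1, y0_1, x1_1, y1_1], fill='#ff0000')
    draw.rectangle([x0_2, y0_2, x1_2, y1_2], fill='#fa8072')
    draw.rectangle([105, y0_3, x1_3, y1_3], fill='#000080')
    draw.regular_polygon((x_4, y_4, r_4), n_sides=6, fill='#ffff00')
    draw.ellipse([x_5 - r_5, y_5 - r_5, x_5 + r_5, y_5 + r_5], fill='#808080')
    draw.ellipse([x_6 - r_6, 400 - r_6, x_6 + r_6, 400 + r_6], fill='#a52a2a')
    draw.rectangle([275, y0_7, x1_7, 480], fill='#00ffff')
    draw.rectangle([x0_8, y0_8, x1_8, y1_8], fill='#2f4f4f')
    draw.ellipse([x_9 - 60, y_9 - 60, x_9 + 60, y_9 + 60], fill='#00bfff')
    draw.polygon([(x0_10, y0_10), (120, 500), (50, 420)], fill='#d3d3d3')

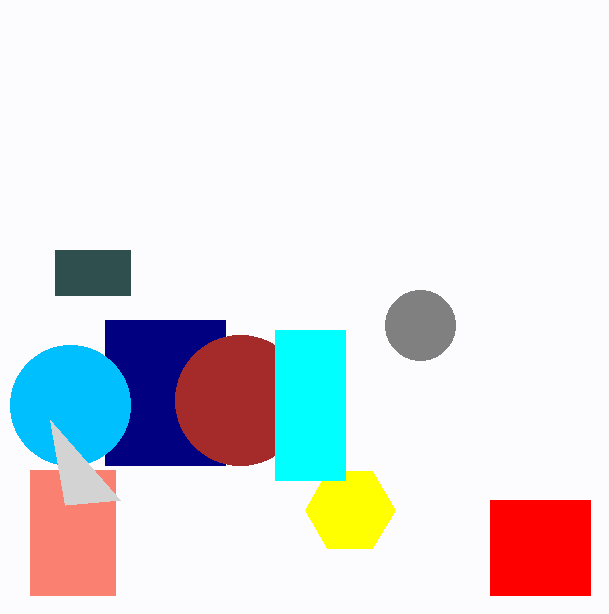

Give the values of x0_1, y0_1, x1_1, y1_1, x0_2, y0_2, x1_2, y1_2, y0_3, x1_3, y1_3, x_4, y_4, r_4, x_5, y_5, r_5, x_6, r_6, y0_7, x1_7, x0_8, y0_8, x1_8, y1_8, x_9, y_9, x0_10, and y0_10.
x0_1 = 490, y0_1 = 500, x1_1 = 590, y1_1 = 595, x0_2 = 30, y0_2 = 470, x1_2 = 115, y1_2 = 595, y0_3 = 320, x1_3 = 225, y1_3 = 465, x_4 = 350, y_4 = 510, r_4 = 45, x_5 = 420, y_5 = 325, r_5 = 35, x_6 = 240, r_6 = 65, y0_7 = 330, x1_7 = 345, x0_8 = 55, y0_8 = 250, x1_8 = 130, y1_8 = 295, x_9 = 70, y_9 = 405, x0_10 = 65, y0_10 = 505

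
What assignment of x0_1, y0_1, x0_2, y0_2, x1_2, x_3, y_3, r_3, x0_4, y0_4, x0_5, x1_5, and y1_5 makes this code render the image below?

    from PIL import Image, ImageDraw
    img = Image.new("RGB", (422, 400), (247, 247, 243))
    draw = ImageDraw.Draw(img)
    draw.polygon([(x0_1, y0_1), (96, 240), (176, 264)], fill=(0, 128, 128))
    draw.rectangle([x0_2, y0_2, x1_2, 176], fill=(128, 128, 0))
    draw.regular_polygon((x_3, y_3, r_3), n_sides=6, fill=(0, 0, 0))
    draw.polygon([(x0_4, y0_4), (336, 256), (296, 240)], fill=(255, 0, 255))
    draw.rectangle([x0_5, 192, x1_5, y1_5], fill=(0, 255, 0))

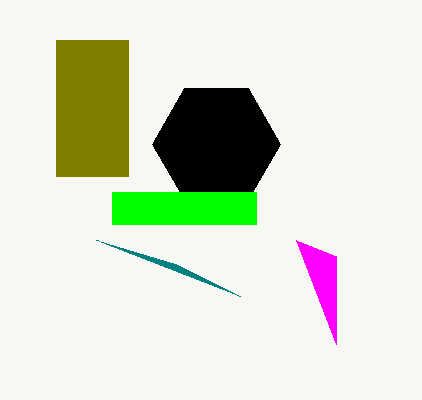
x0_1 = 240, y0_1 = 296, x0_2 = 56, y0_2 = 40, x1_2 = 128, x_3 = 216, y_3 = 144, r_3 = 64, x0_4 = 336, y0_4 = 344, x0_5 = 112, x1_5 = 256, y1_5 = 224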